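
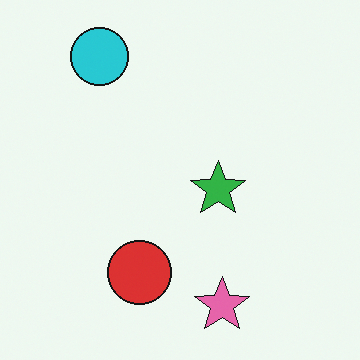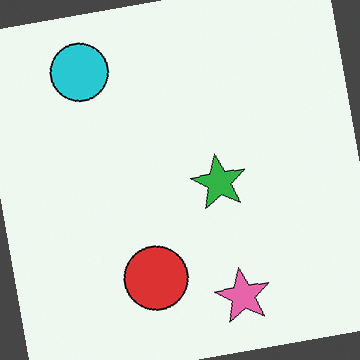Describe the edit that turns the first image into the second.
The second image is the first rotated counter-clockwise by a few degrees.

Every shape is tilted by the same angle and the image corners show triangular fill wedges — a whole-image rotation by a non-right angle.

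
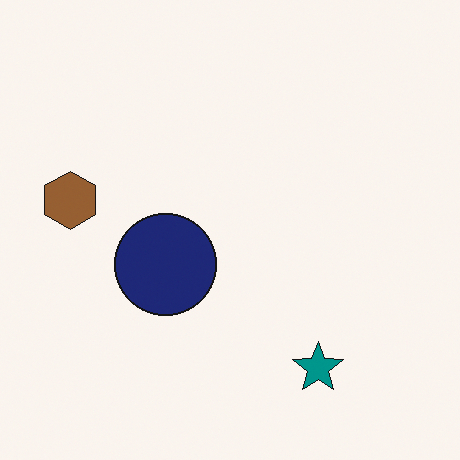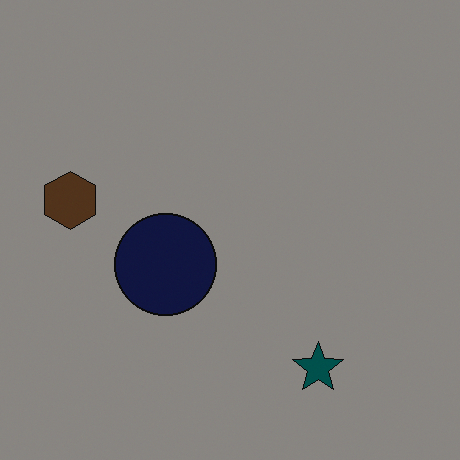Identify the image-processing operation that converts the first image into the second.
The second image is the first darkened a lot.

Every pixel — background and shapes alike — is uniformly darkened.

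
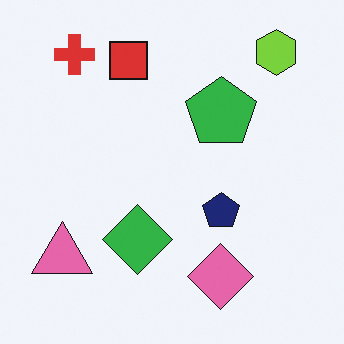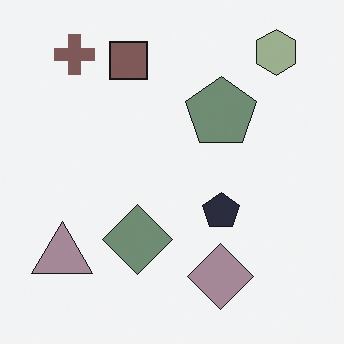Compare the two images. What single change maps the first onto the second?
It was made much more muted (saturation change).

All colors are more muted and greyish — a global saturation change.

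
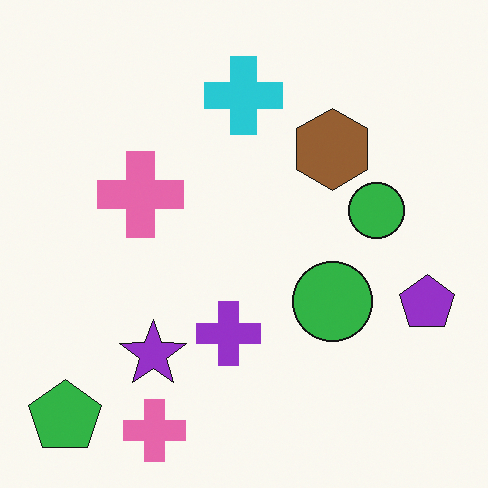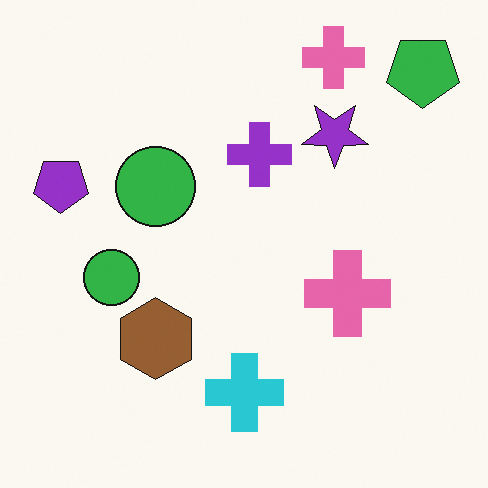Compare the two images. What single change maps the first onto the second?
This is the original image rotated 180°.

The green pentagon sits in the bottom-left of the first image and the top-right of the second — consistent with a whole-image 180° rotation.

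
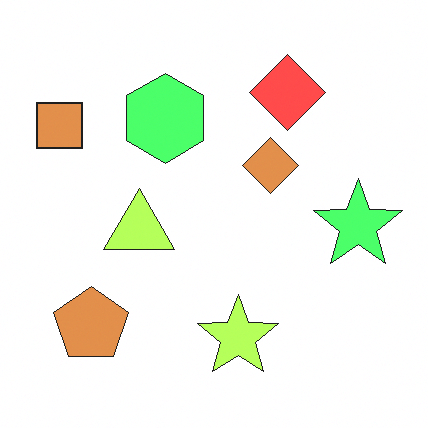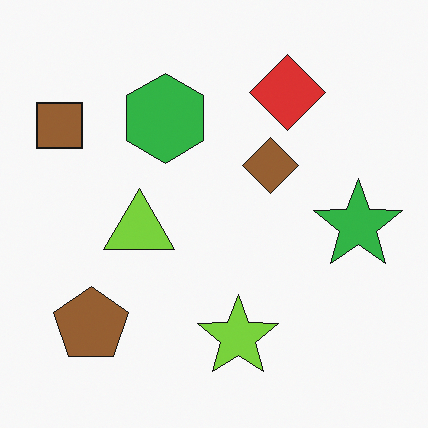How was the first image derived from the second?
Noticeably brightened.

Every pixel — background and shapes alike — is uniformly brightened.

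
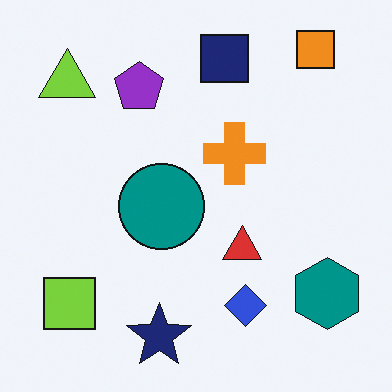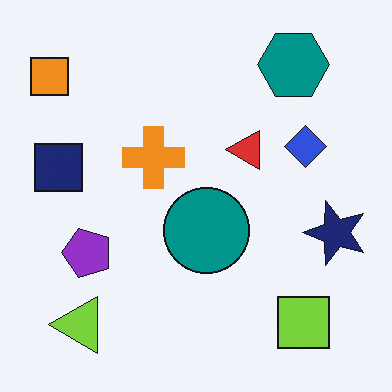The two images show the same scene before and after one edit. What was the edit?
This is the original image rotated 90° counter-clockwise.

The orange square sits in the top-right of the first image and the top-left of the second — consistent with a whole-image 90° counter-clockwise rotation.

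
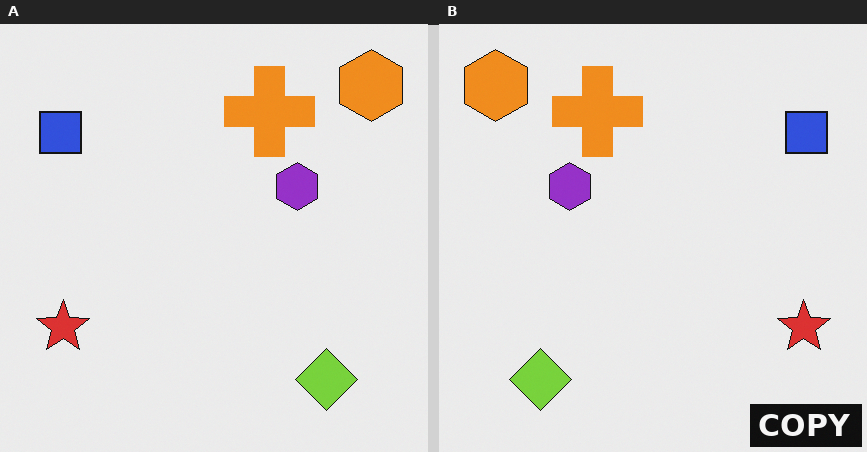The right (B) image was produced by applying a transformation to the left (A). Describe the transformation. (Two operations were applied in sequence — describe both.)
It was flipped horizontally (left ↔ right), then watermarked with the text "COPY" in the lower-right corner.

The orange hexagon is in the top-right of the left (A) image and the top-left of the right (B) — shapes on opposite sides of the vertical midline have swapped in a mirror flip. A dark label reading "COPY" appears in the lower-right corner.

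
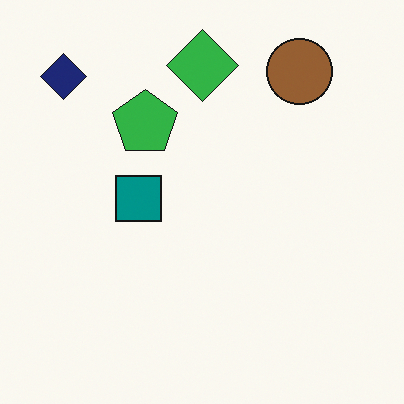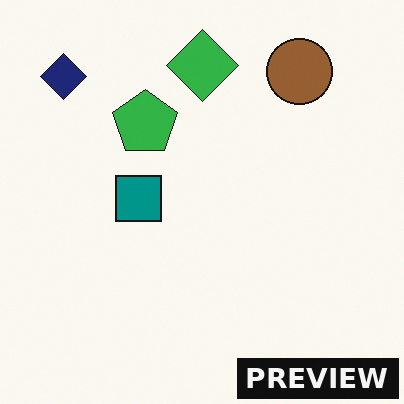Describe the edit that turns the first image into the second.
Watermarked with the text "PREVIEW" in the lower-right corner.

A dark label reading "PREVIEW" appears in the lower-right corner.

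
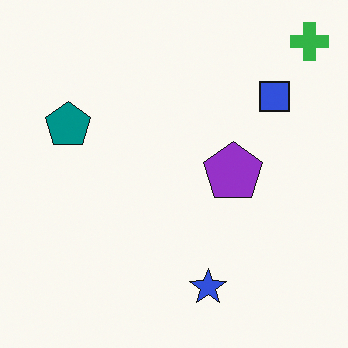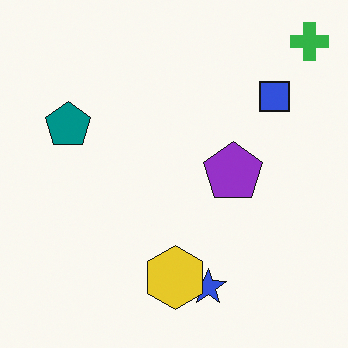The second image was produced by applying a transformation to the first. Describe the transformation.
This is the original image overlaid with an additional yellow hexagon.

A yellow hexagon appears in the second image that is absent from the first.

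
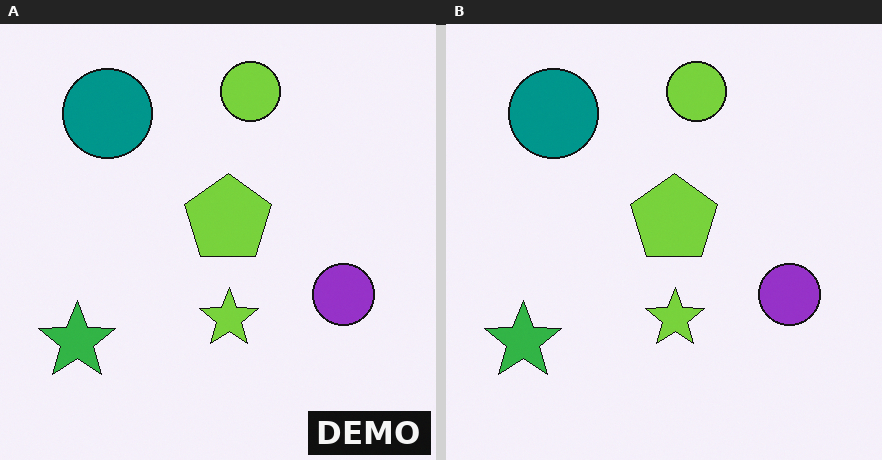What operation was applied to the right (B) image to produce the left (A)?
This is the original image watermarked with the text "DEMO" in the lower-right corner.

A dark label reading "DEMO" appears in the lower-right corner.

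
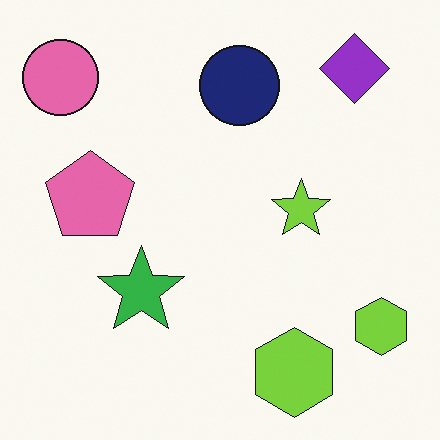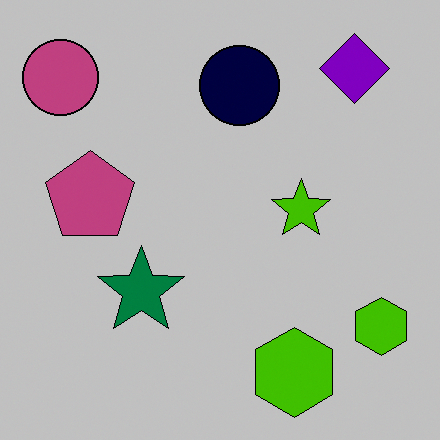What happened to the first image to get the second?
The second image is the first aggressively posterized.

Each flat color has snapped to a coarser quantized level — most visibly, the near-white background has dropped to a flat grey.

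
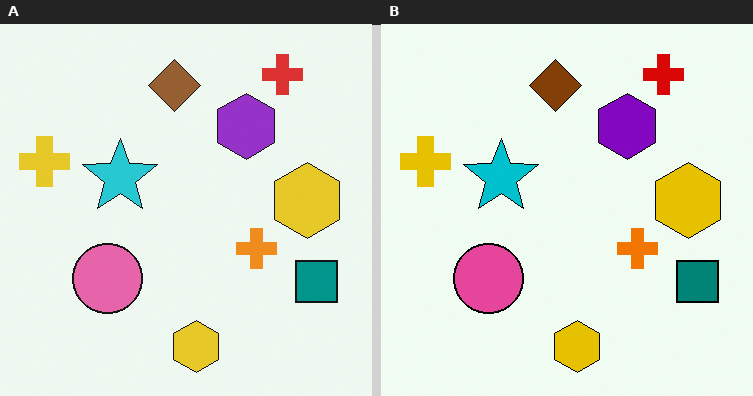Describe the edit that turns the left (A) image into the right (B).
It was given slightly increased contrast.

Tones are pushed away from mid-grey across the whole image — a global contrast change.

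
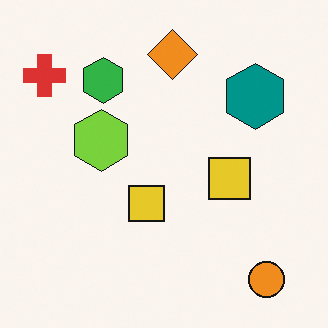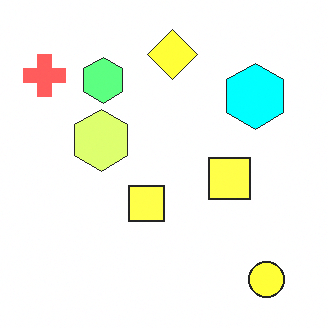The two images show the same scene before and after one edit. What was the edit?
The second image is the first brightened a lot.

Every pixel — background and shapes alike — is uniformly brightened.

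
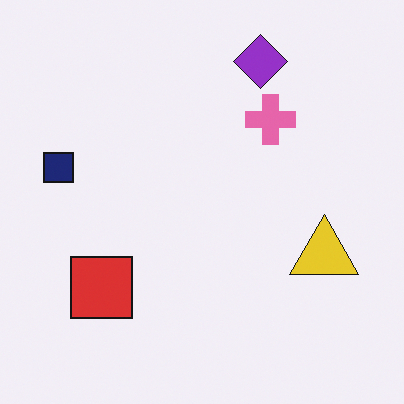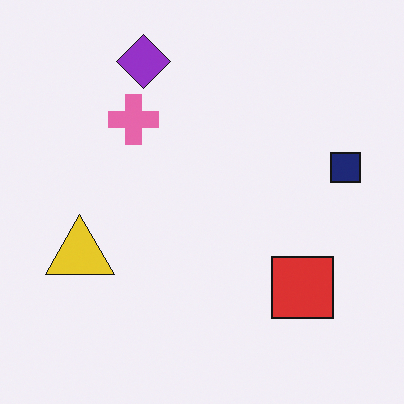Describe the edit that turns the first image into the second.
Flipped horizontally (left ↔ right).

The navy square is in the left of the first image and the right of the second — shapes on opposite sides of the vertical midline have swapped in a mirror flip.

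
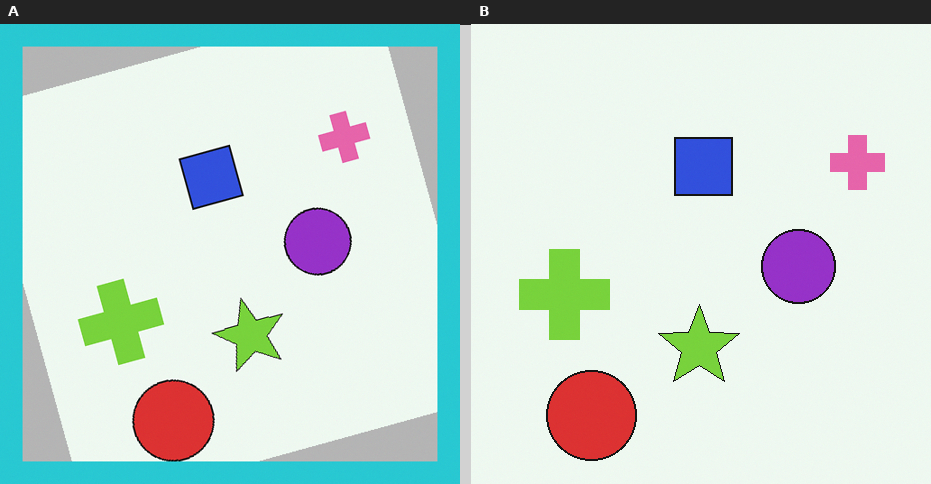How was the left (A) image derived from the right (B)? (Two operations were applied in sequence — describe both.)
The left (A) image is the right (B) rotated counter-clockwise by a moderate amount, then framed with a cyan border.

Every shape is tilted by the same angle and the image corners show triangular fill wedges — a whole-image rotation by a non-right angle. A solid cyan frame runs around the edge of the left (A) image, with the content slightly shrunk inside it.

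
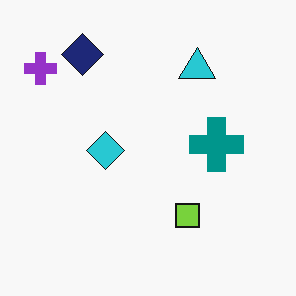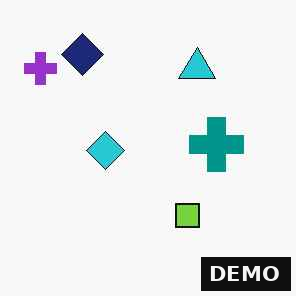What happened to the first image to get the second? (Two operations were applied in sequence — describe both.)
This is the original image JPEG-compressed with visible artifacts, then watermarked with the text "DEMO" in the lower-right corner.

Blocky 8×8 compression artifacts appear around shape edges and the flat background shows ringing — characteristic JPEG degradation. A dark label reading "DEMO" appears in the lower-right corner.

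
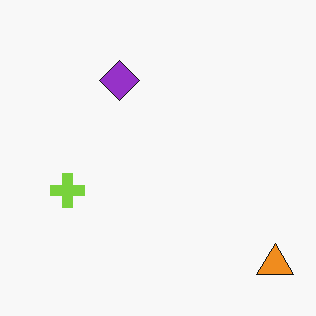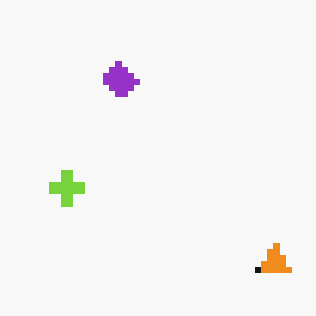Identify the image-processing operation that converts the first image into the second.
Moderately pixelated.

Shapes are reduced to large square blocks; fine edges and outlines are lost — a downscale-then-upscale (mosaic) effect.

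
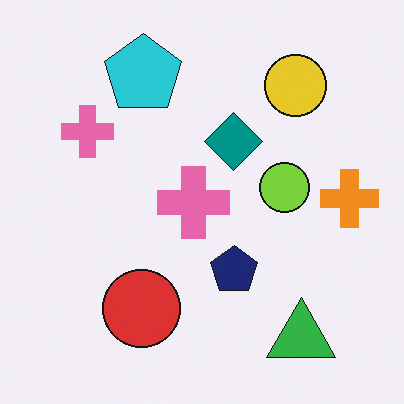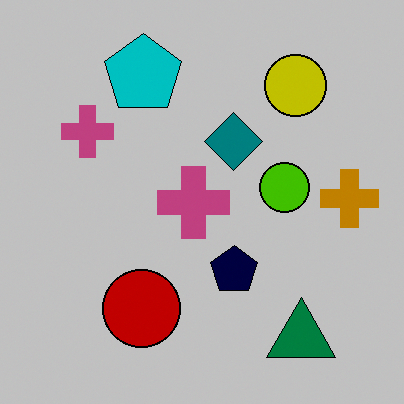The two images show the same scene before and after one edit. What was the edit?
The transformation is: aggressively posterized.

Each flat color has snapped to a coarser quantized level — most visibly, the near-white background has dropped to a flat grey.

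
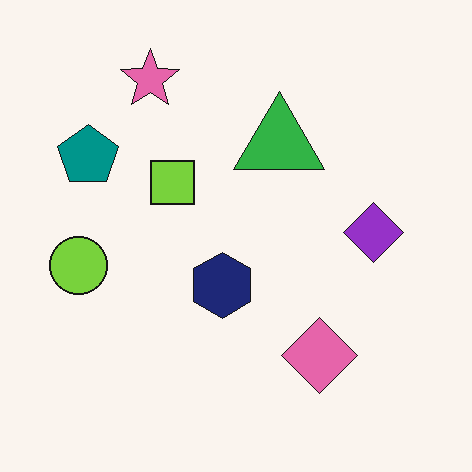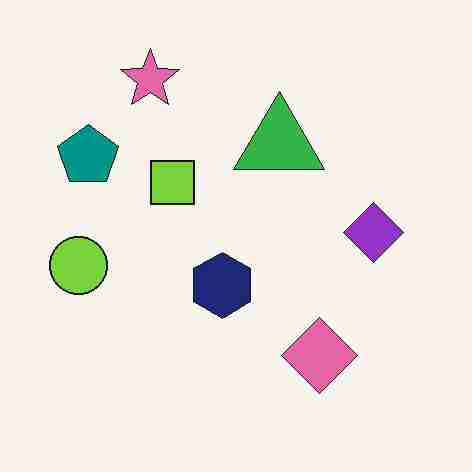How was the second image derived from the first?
The transformation is: degraded with heavy JPEG compression.

Blocky 8×8 compression artifacts appear around shape edges and the flat background shows ringing — characteristic JPEG degradation.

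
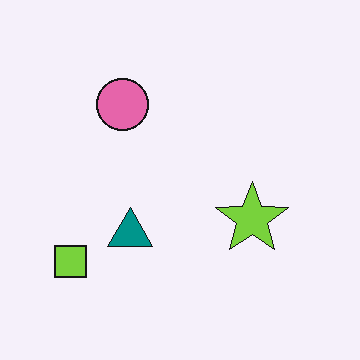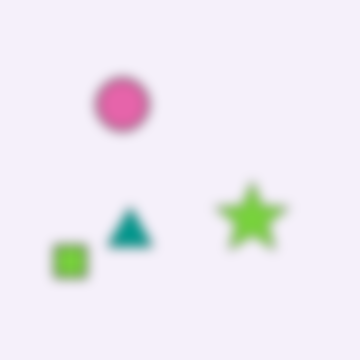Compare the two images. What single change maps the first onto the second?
It was heavily blurred.

Shape edges and outlines are uniformly softened across the whole image.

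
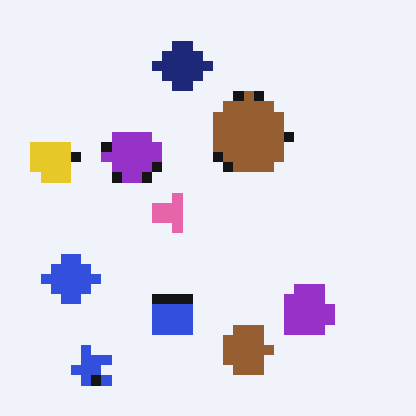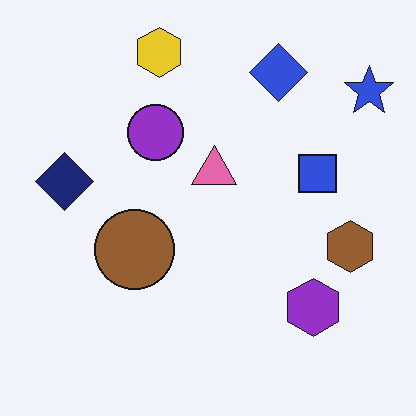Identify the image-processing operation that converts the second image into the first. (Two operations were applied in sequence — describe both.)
Transposed (reflected across the top-left ↔ bottom-right diagonal), then heavily pixelated into large blocks.

Shapes have swapped their row and column positions — what was in the top-right is now in the bottom-left — a diagonal reflection. Shapes are reduced to large square blocks; fine edges and outlines are lost — a downscale-then-upscale (mosaic) effect.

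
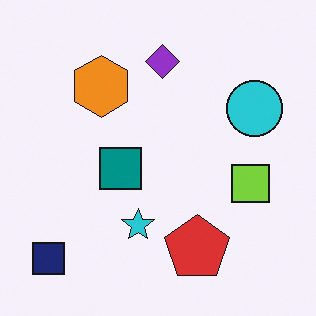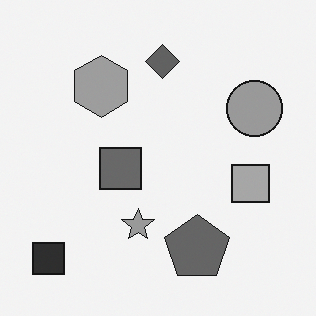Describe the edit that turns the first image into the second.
The second image is the first converted to grayscale.

All color is removed — every shape is now a shade of grey.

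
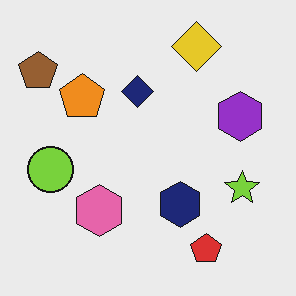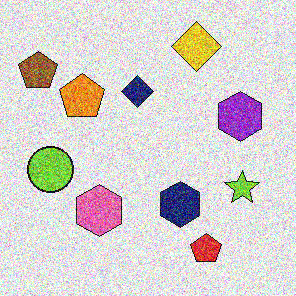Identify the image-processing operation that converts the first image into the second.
It was degraded with a thick layer of grain.

Random speckle covers the whole image, including the flat background.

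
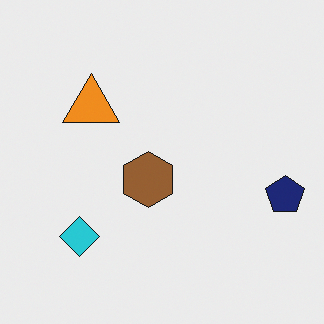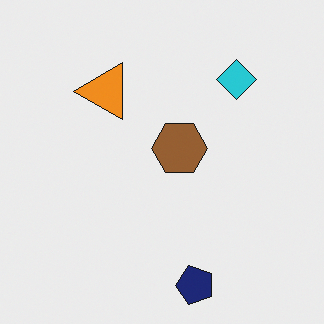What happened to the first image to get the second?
The second image is the first transposed (reflected across the top-left ↔ bottom-right diagonal).

Shapes have swapped their row and column positions — what was in the top-right is now in the bottom-left — a diagonal reflection.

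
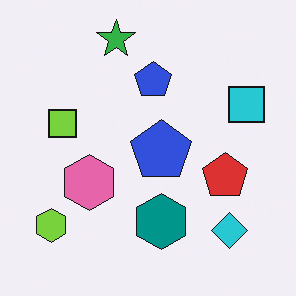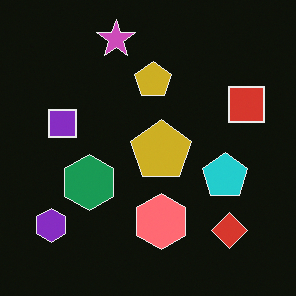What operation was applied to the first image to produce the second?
Color-inverted (negative).

The light background has become dark and every shape's color is its complement — a photographic negative.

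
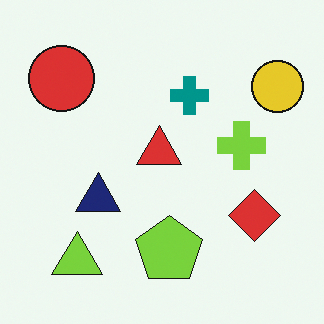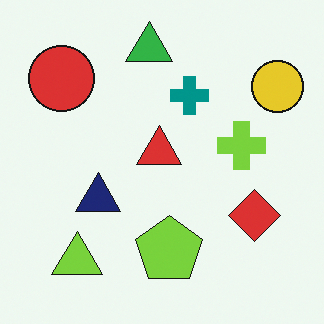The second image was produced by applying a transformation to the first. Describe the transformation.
It was overlaid with an additional green triangle.

A green triangle appears in the second image that is absent from the first.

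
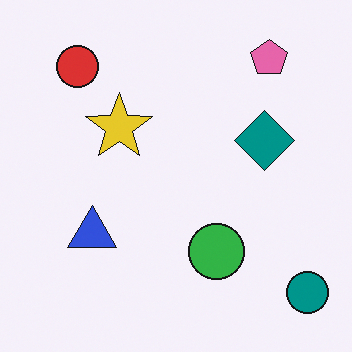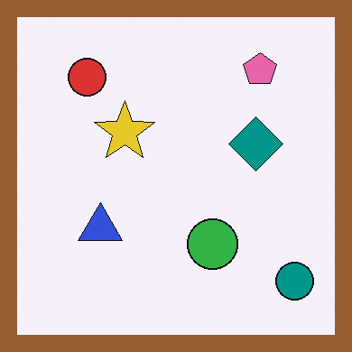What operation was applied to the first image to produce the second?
The image was framed with a brown border.

A solid brown frame runs around the edge of the second image, with the content slightly shrunk inside it.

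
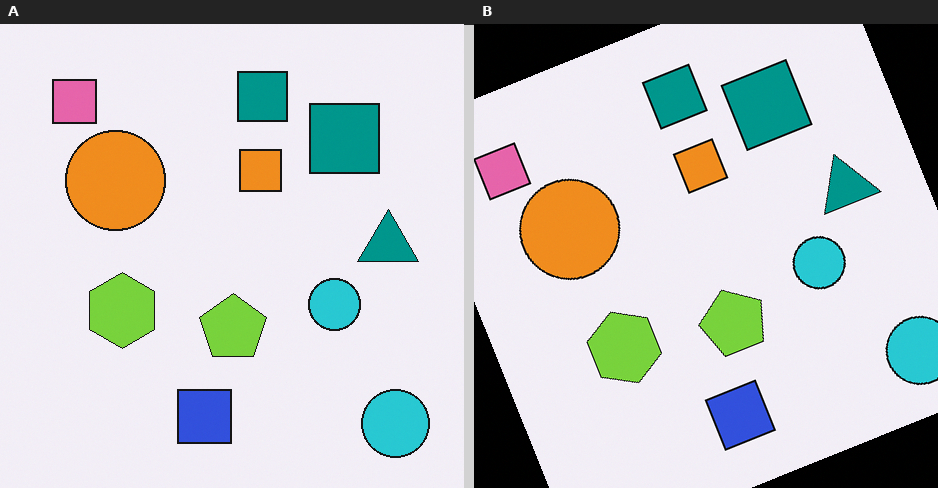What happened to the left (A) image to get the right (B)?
Rotated counter-clockwise by a moderate amount.

Every shape is tilted by the same angle and the image corners show triangular fill wedges — a whole-image rotation by a non-right angle.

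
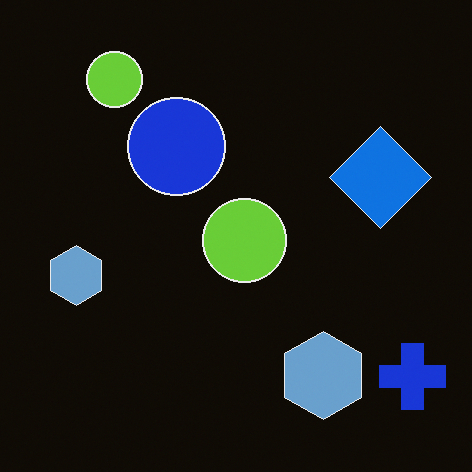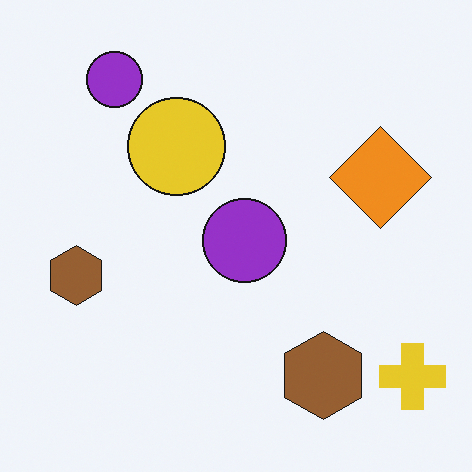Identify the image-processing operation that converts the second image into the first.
The image was color-inverted (negative).

The light background has become dark and every shape's color is its complement — a photographic negative.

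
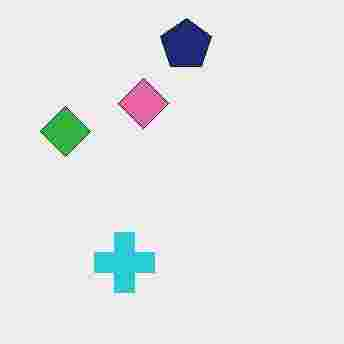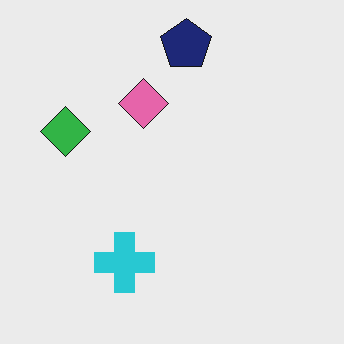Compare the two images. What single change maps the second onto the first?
This is the original image heavily JPEG-compressed with obvious blocking artifacts.

Blocky 8×8 compression artifacts appear around shape edges and the flat background shows ringing — characteristic JPEG degradation.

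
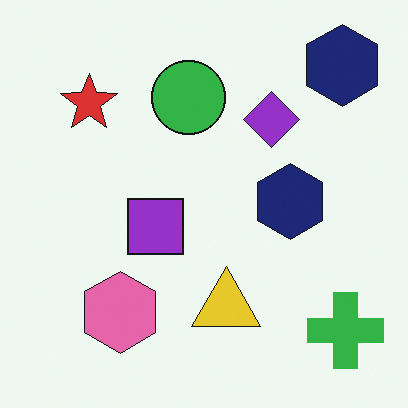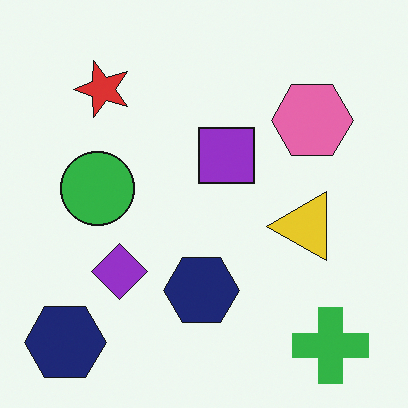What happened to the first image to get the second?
It was transposed (reflected across the top-left ↔ bottom-right diagonal).

Shapes have swapped their row and column positions — what was in the top-right is now in the bottom-left — a diagonal reflection.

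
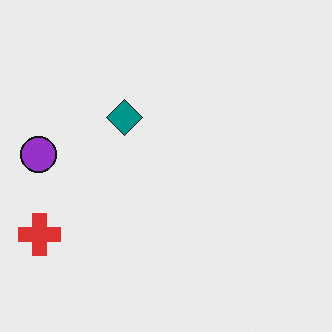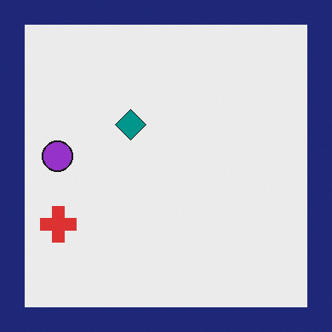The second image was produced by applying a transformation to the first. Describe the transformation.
This is the original image framed with a navy border.

A solid navy frame runs around the edge of the second image, with the content slightly shrunk inside it.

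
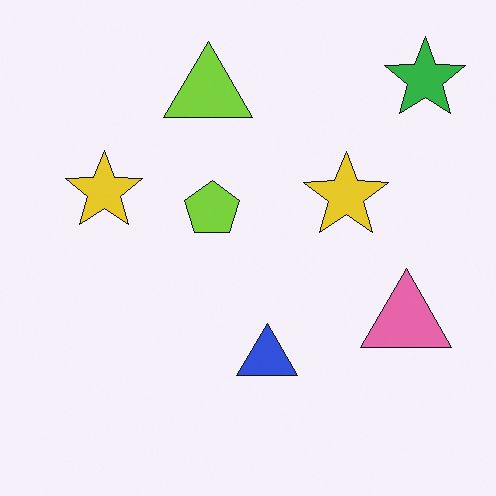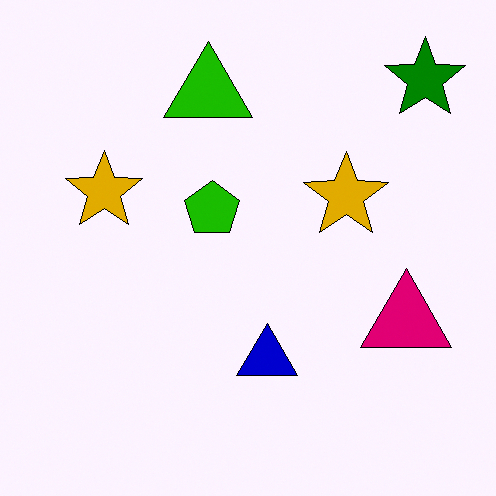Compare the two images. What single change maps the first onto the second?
The transformation is: given much higher contrast.

Tones are pushed away from mid-grey across the whole image — a global contrast change.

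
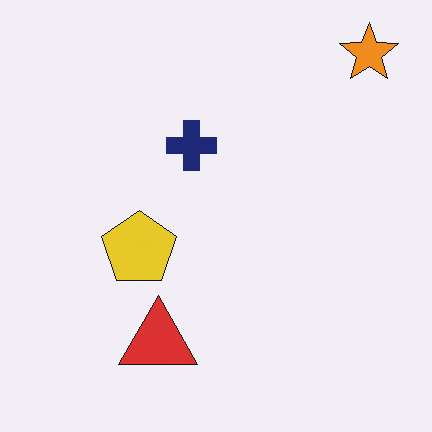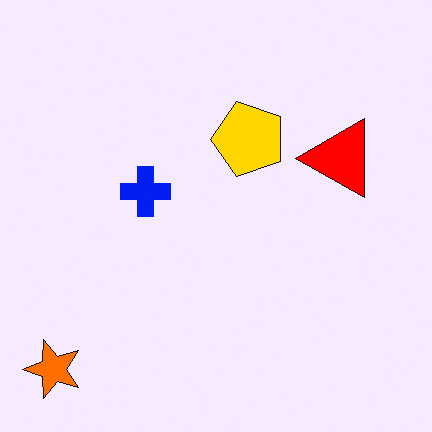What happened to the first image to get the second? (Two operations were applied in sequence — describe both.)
The transformation is: transposed (reflected across the top-left ↔ bottom-right diagonal), then made much more vivid (saturation change).

Shapes have swapped their row and column positions — what was in the top-right is now in the bottom-left — a diagonal reflection. All colors are more vivid — a global saturation change.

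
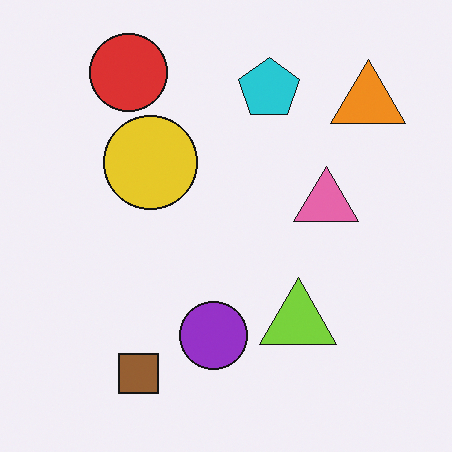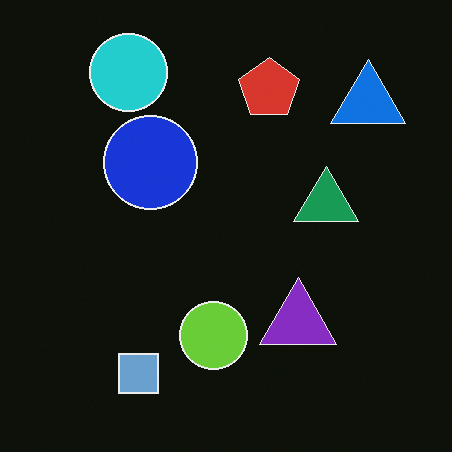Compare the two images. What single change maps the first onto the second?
This is the original image color-inverted (negative).

The light background has become dark and every shape's color is its complement — a photographic negative.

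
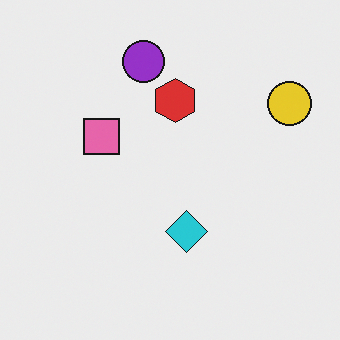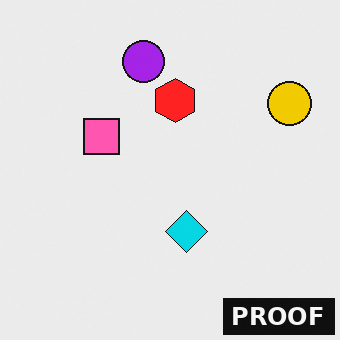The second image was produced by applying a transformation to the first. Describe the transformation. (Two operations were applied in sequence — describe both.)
Slightly oversaturated, then watermarked with the text "PROOF" in the lower-right corner.

All colors are more vivid — a global saturation change. A dark label reading "PROOF" appears in the lower-right corner.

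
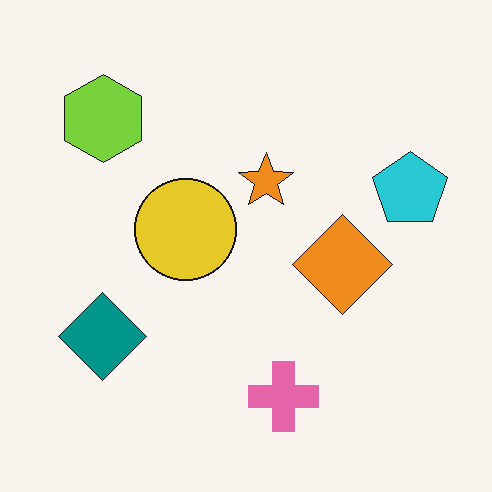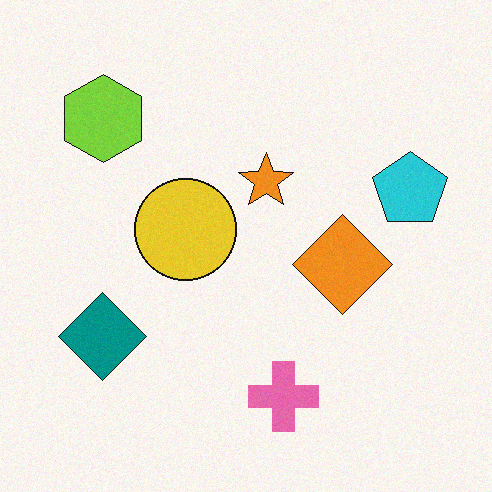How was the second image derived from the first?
Degraded with light additive noise.

Random speckle covers the whole image, including the flat background.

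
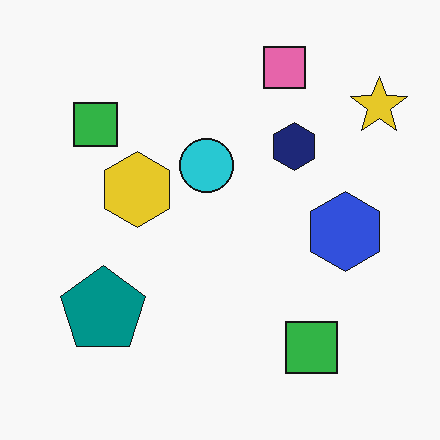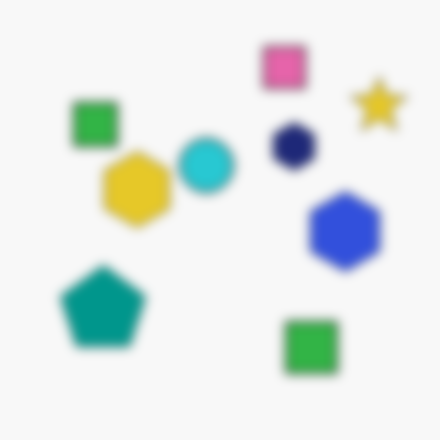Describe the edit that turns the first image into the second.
The second image is the first heavily blurred.

Shape edges and outlines are uniformly softened across the whole image.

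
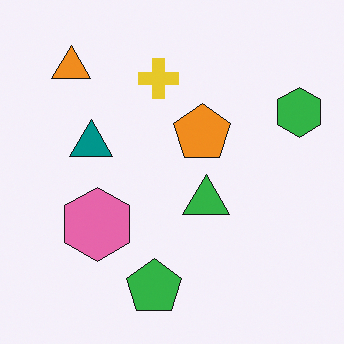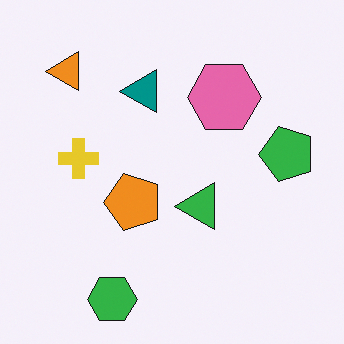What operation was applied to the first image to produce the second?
The image was transposed (reflected across the top-left ↔ bottom-right diagonal).

Shapes have swapped their row and column positions — what was in the top-right is now in the bottom-left — a diagonal reflection.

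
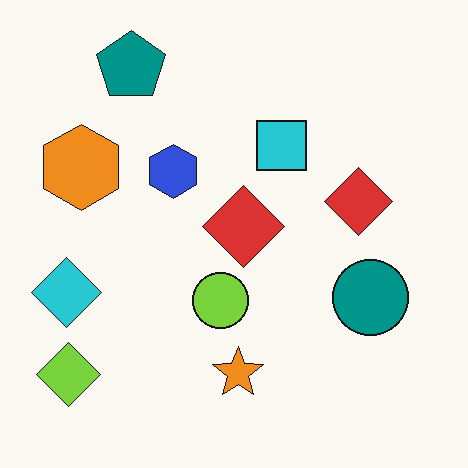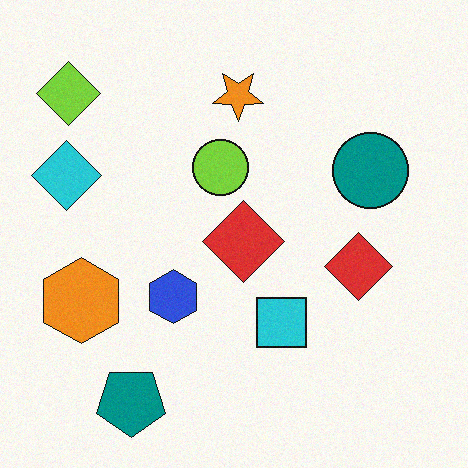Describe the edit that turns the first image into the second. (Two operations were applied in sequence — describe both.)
It was flipped vertically (top ↔ bottom), then degraded with light additive noise.

The teal pentagon is in the top-left of the first image and the bottom-left of the second — shapes on opposite sides of the horizontal midline have swapped in a mirror flip. Random speckle covers the whole image, including the flat background.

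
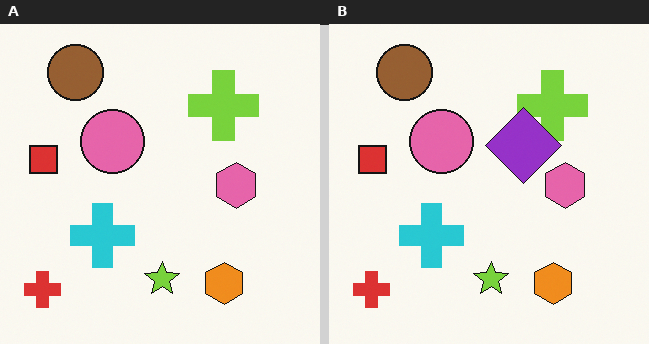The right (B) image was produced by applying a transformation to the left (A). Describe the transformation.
The transformation is: overlaid with an additional purple diamond.

A purple diamond appears in the right (B) image that is absent from the left (A).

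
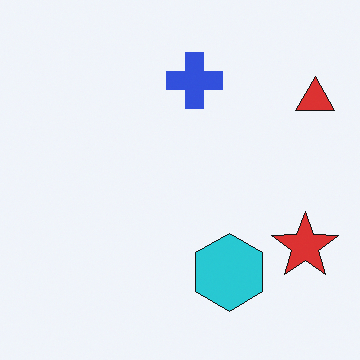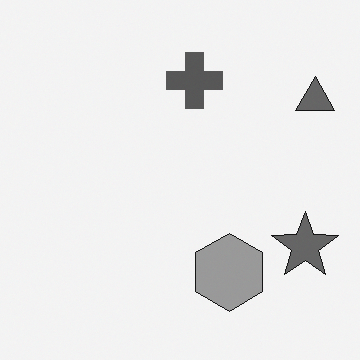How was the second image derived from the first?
This is the original image converted to grayscale.

All color is removed — every shape is now a shade of grey.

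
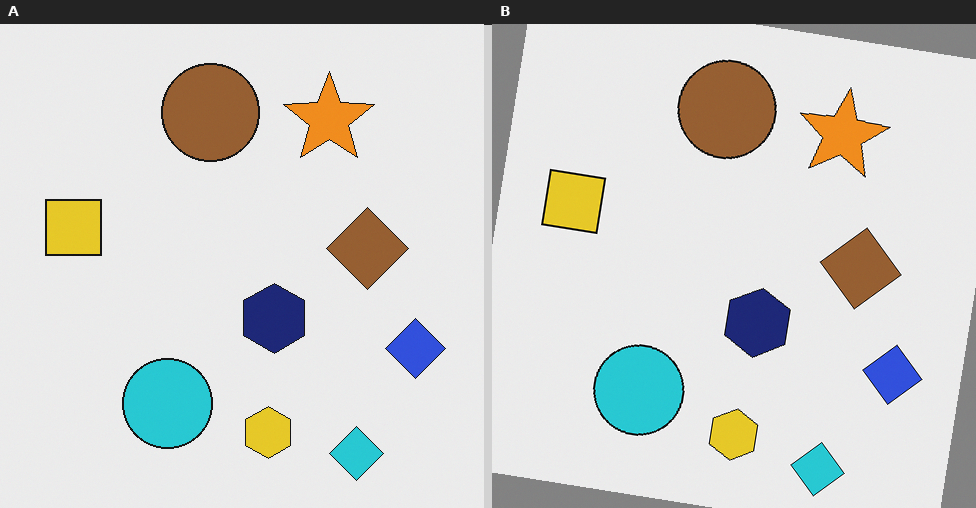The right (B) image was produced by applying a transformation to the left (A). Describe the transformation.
The image was rotated clockwise by a slight angle.

Every shape is tilted by the same angle and the image corners show triangular fill wedges — a whole-image rotation by a non-right angle.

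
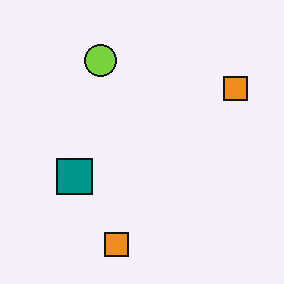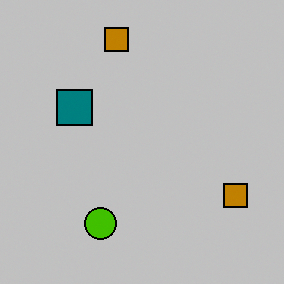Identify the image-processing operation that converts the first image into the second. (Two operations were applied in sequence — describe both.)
The second image is the first heavily posterized to just a handful of flat colors, then flipped vertically (top ↔ bottom).

Each flat color has snapped to a coarser quantized level — most visibly, the near-white background has dropped to a flat grey. The lime circle is in the top of the first image and the bottom of the second — shapes on opposite sides of the horizontal midline have swapped in a mirror flip.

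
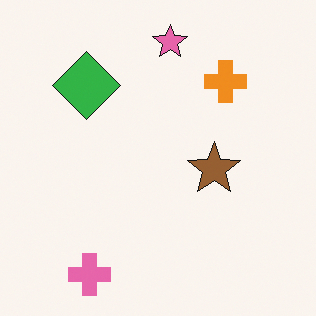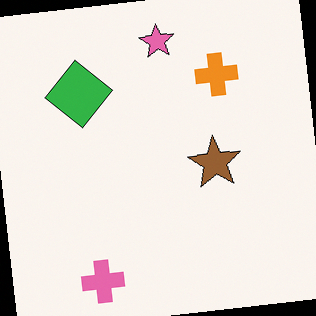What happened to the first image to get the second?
The image was rotated counter-clockwise by a slight angle.

Every shape is tilted by the same angle and the image corners show triangular fill wedges — a whole-image rotation by a non-right angle.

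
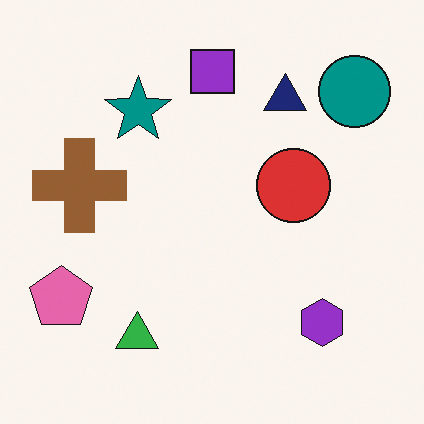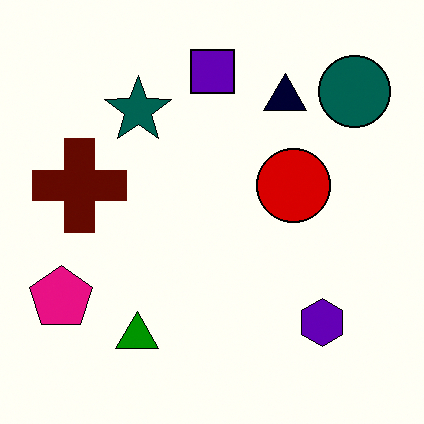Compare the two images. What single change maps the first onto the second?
The transformation is: boosted in contrast.

Tones are pushed away from mid-grey across the whole image — a global contrast change.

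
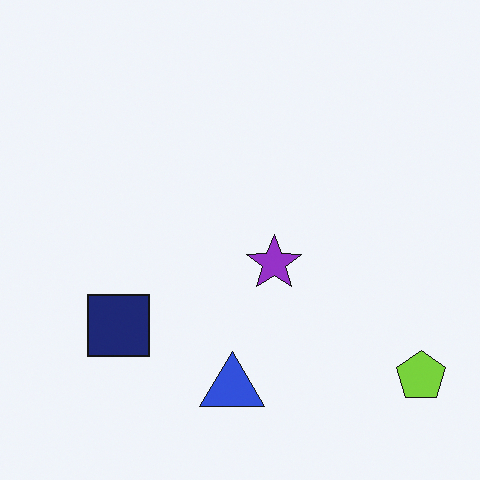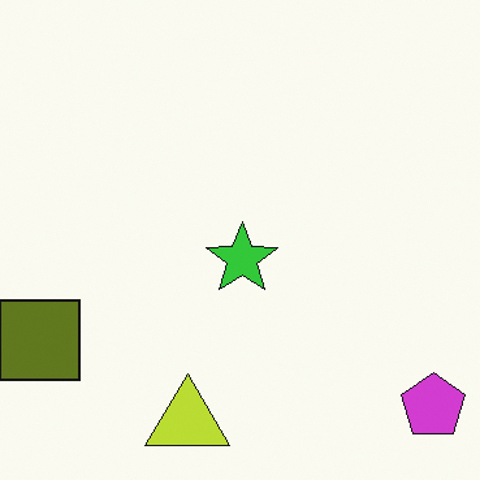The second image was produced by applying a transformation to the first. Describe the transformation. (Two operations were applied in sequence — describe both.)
It was hue-shifted by a large amount, then cropped slightly and scaled back up.

Every shape's color has rotated by the same amount around the hue wheel — a uniform hue shift. The visible shapes are larger and the field of view is narrower; shapes near the original edges may be partly or wholly outside the frame — a crop-and-rescale.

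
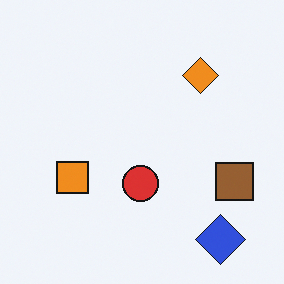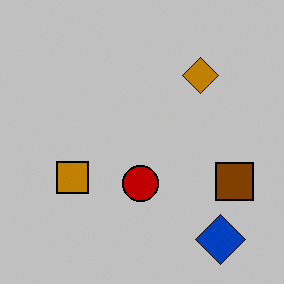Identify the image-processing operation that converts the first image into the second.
The transformation is: aggressively posterized.

Each flat color has snapped to a coarser quantized level — most visibly, the near-white background has dropped to a flat grey.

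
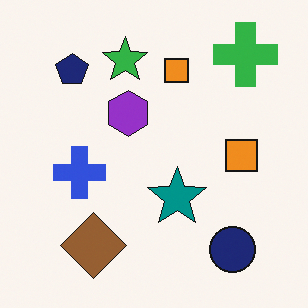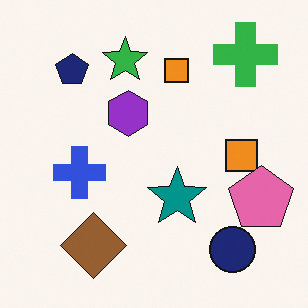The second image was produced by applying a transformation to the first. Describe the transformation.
The transformation is: overlaid with an additional pink pentagon.

A pink pentagon appears in the second image that is absent from the first.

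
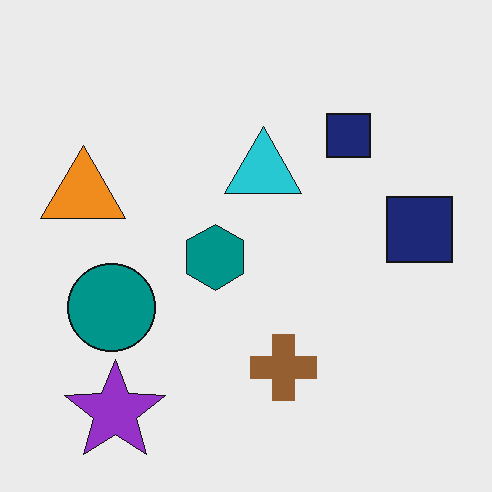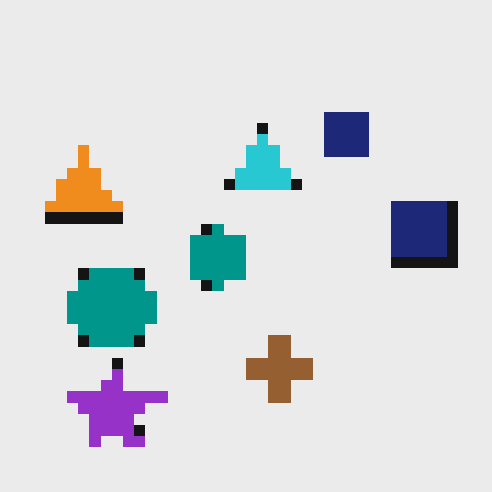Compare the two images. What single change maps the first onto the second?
The second image is the first heavily pixelated into large blocks.

Shapes are reduced to large square blocks; fine edges and outlines are lost — a downscale-then-upscale (mosaic) effect.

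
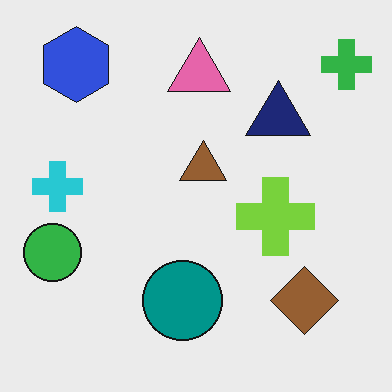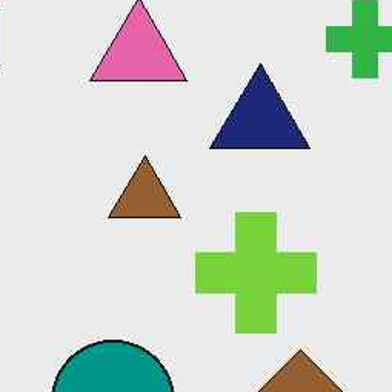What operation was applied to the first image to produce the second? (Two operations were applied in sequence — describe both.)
The second image is the first JPEG-compressed with visible artifacts, then cropped to a modestly smaller region and rescaled.

Blocky 8×8 compression artifacts appear around shape edges and the flat background shows ringing — characteristic JPEG degradation. The visible shapes are larger and the field of view is narrower; shapes near the original edges may be partly or wholly outside the frame — a crop-and-rescale.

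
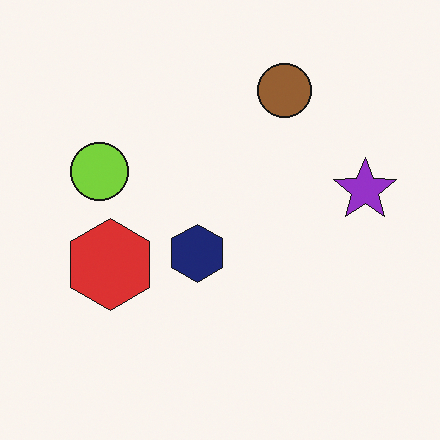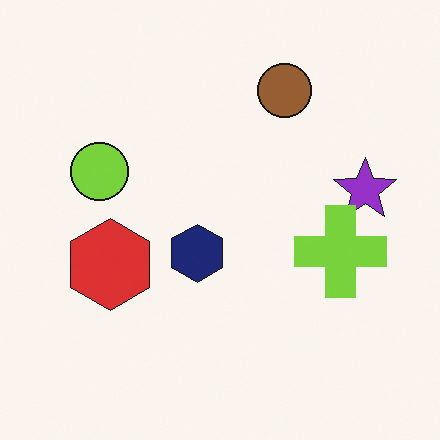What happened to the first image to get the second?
The second image is the first overlaid with an additional lime cross.

A lime cross appears in the second image that is absent from the first.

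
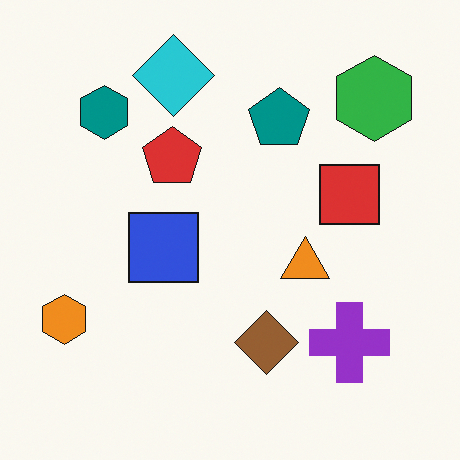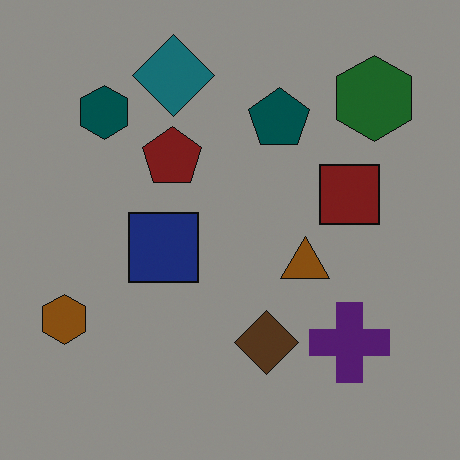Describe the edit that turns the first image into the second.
This is the original image darkened a lot.

Every pixel — background and shapes alike — is uniformly darkened.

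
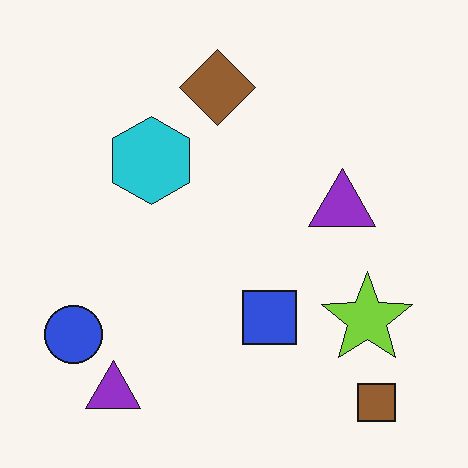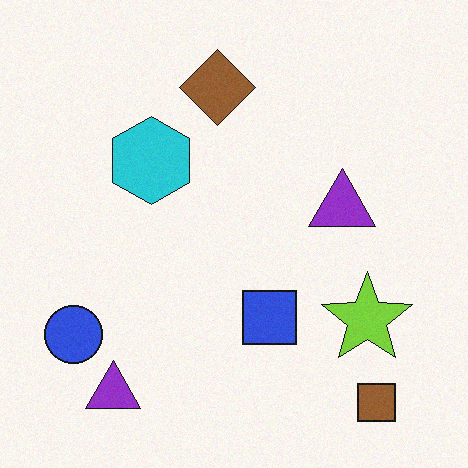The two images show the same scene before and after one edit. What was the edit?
This is the original image degraded with a light layer of grain.

Random speckle covers the whole image, including the flat background.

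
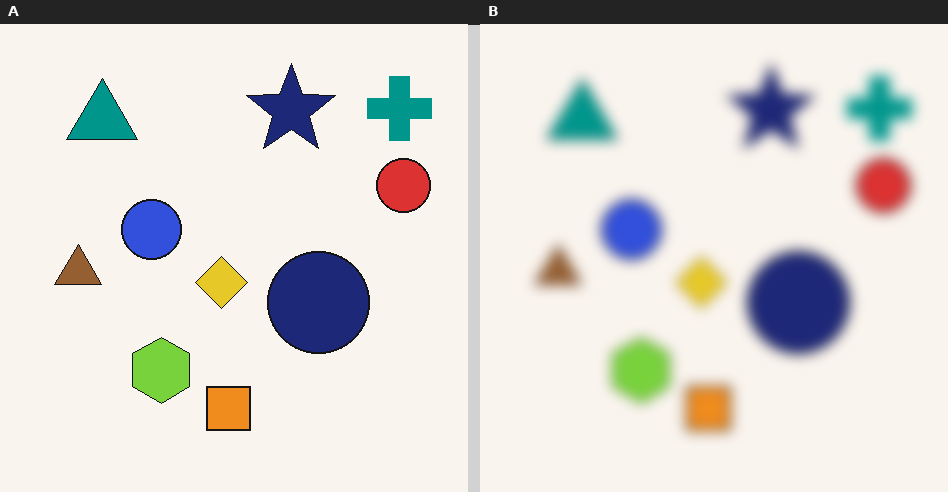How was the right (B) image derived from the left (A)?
The image was heavily blurred.

Shape edges and outlines are uniformly softened across the whole image.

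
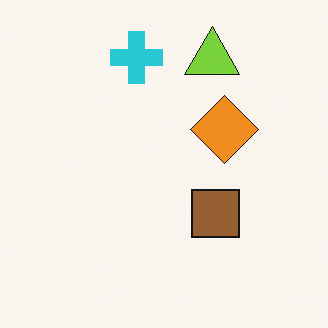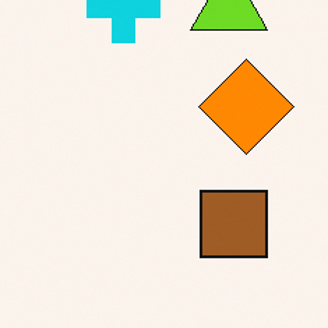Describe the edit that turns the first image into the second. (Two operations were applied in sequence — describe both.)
This is the original image cropped slightly and scaled back up, then slightly oversaturated.

The visible shapes are larger and the field of view is narrower; shapes near the original edges may be partly or wholly outside the frame — a crop-and-rescale. All colors are more vivid — a global saturation change.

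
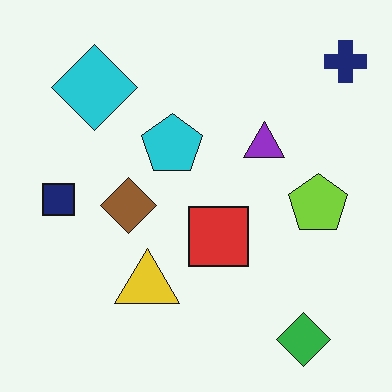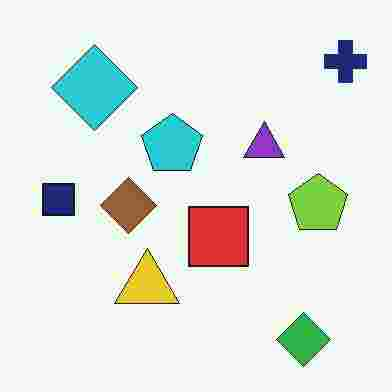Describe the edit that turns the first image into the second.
The second image is the first heavily JPEG-compressed with obvious blocking artifacts.

Blocky 8×8 compression artifacts appear around shape edges and the flat background shows ringing — characteristic JPEG degradation.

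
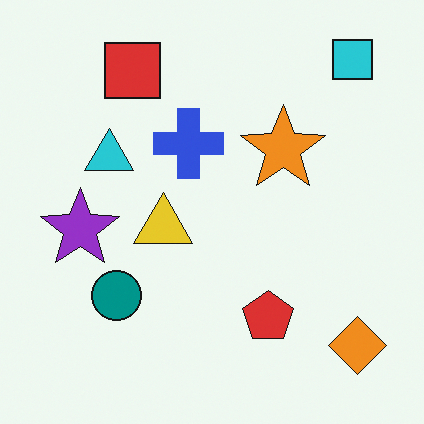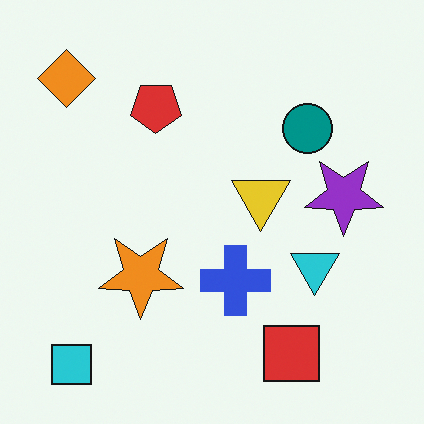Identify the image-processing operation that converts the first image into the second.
The second image is the first rotated 180°.

The cyan square sits in the top-right of the first image and the bottom-left of the second — consistent with a whole-image 180° rotation.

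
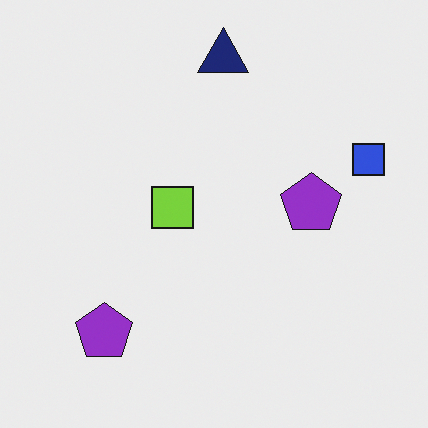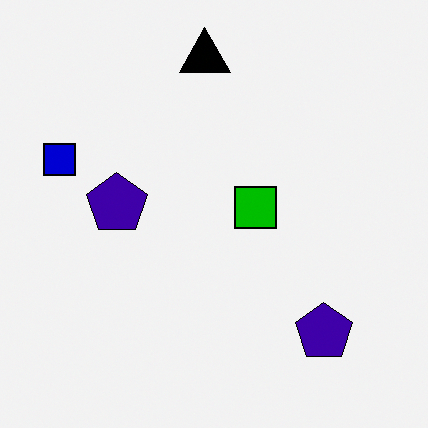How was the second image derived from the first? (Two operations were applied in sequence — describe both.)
This is the original image flipped horizontally (left ↔ right), then given much higher contrast.

The blue square is in the right of the first image and the left of the second — shapes on opposite sides of the vertical midline have swapped in a mirror flip. Tones are pushed away from mid-grey across the whole image — a global contrast change.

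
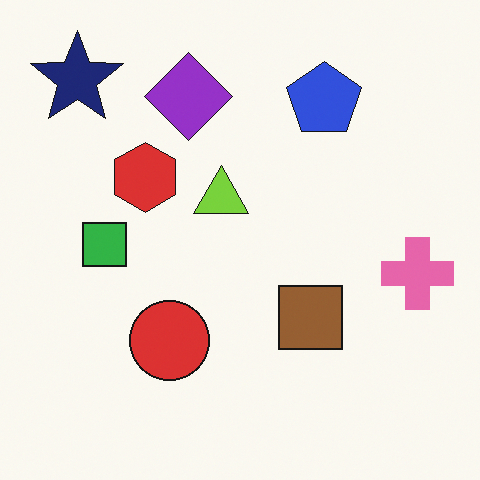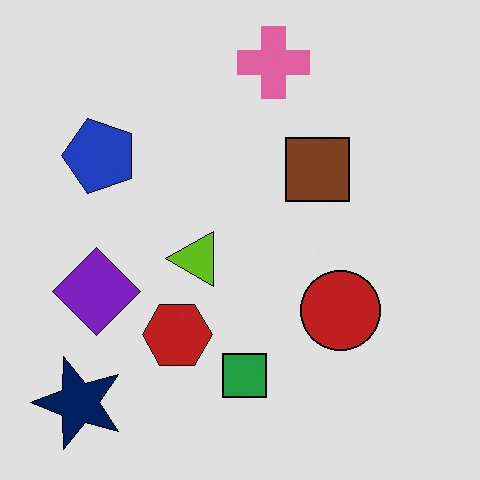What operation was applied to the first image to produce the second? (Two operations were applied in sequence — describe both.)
The image was rotated 90° counter-clockwise, then posterized to a reduced palette.

The navy star sits in the top-left of the first image and the bottom-left of the second — consistent with a whole-image 90° counter-clockwise rotation. Each flat color has snapped to a coarser quantized level — most visibly, the near-white background has dropped to a flat grey.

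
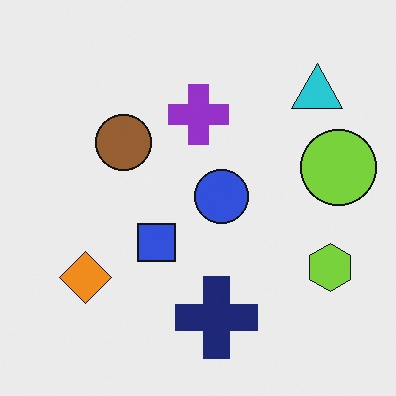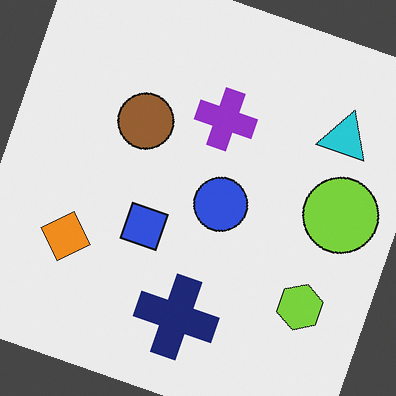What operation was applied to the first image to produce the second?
The second image is the first rotated clockwise by a moderate amount.

Every shape is tilted by the same angle and the image corners show triangular fill wedges — a whole-image rotation by a non-right angle.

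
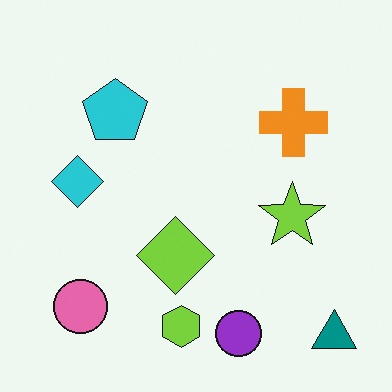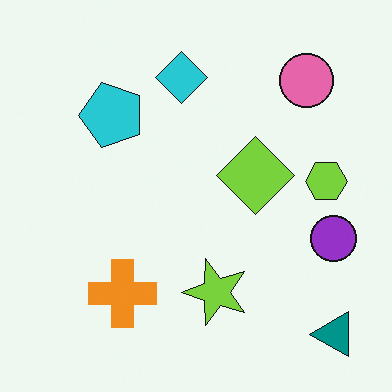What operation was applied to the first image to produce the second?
Transposed (reflected across the top-left ↔ bottom-right diagonal).

Shapes have swapped their row and column positions — what was in the top-right is now in the bottom-left — a diagonal reflection.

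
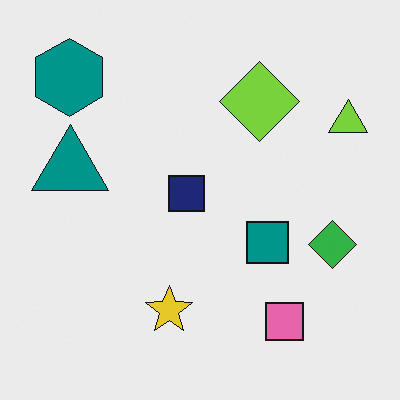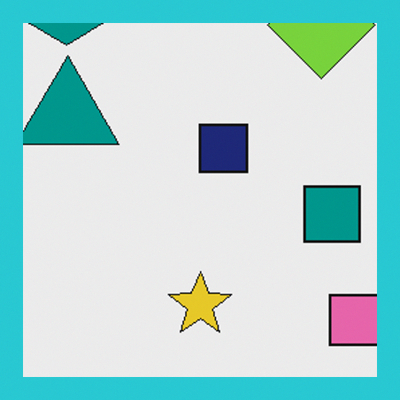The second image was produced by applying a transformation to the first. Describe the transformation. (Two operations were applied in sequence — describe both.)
Cropped slightly and scaled back up, then framed with a cyan border.

The visible shapes are larger and the field of view is narrower; shapes near the original edges may be partly or wholly outside the frame — a crop-and-rescale. A solid cyan frame runs around the edge of the second image, with the content slightly shrunk inside it.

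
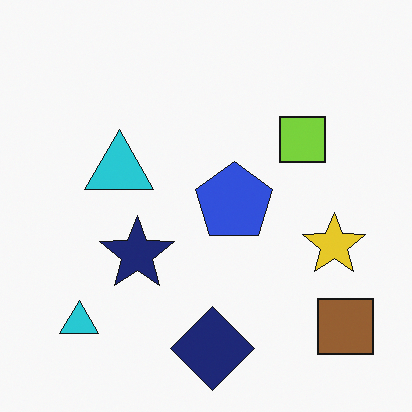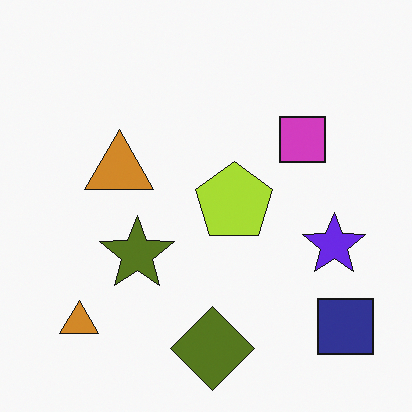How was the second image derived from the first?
Hue-shifted through roughly half the color wheel.

Every shape's color has rotated by the same amount around the hue wheel — a uniform hue shift.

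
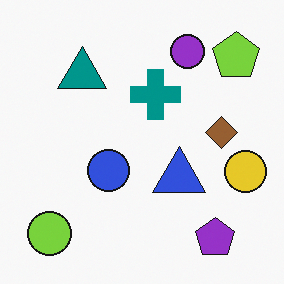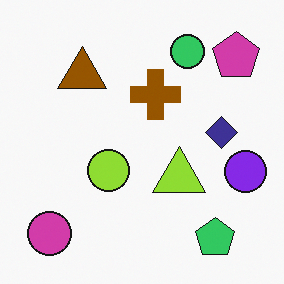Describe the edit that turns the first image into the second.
This is the original image hue-shifted by a large amount.

Every shape's color has rotated by the same amount around the hue wheel — a uniform hue shift.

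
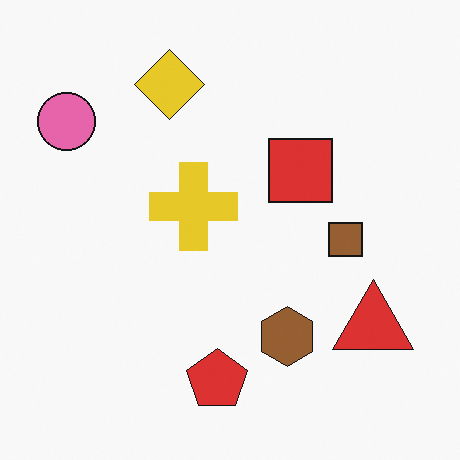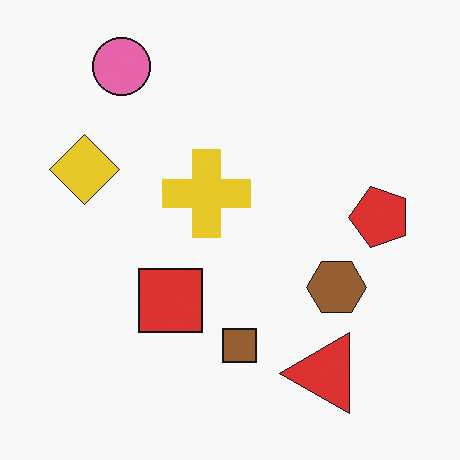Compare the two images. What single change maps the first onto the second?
The image was transposed (reflected across the top-left ↔ bottom-right diagonal).

Shapes have swapped their row and column positions — what was in the top-right is now in the bottom-left — a diagonal reflection.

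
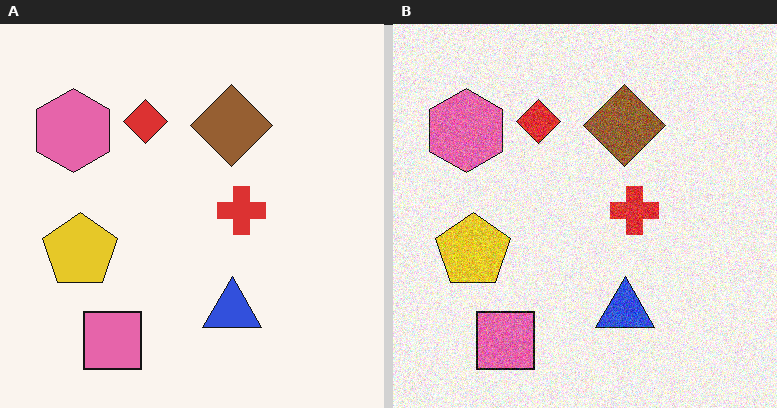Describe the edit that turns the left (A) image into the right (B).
The image was degraded with moderate additive noise.

Random speckle covers the whole image, including the flat background.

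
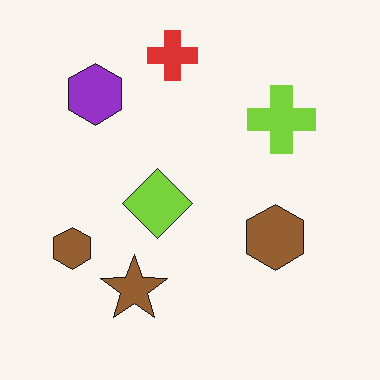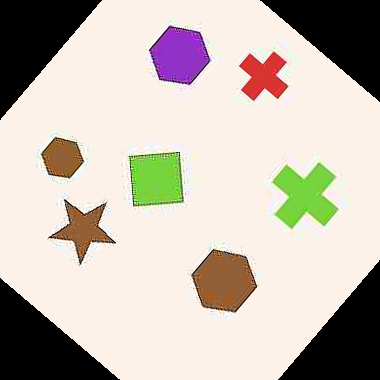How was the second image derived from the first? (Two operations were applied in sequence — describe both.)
Degraded with heavy JPEG compression, then rotated clockwise by a large amount — several tens of degrees.

Blocky 8×8 compression artifacts appear around shape edges and the flat background shows ringing — characteristic JPEG degradation. Every shape is tilted by the same angle and the image corners show triangular fill wedges — a whole-image rotation by a non-right angle.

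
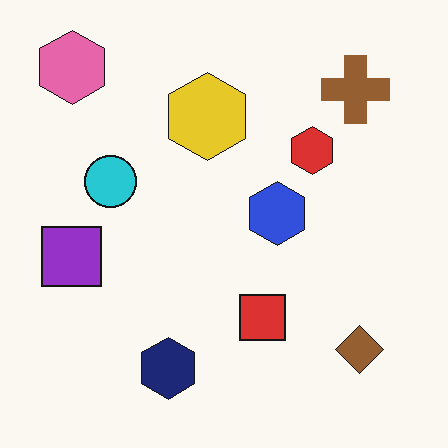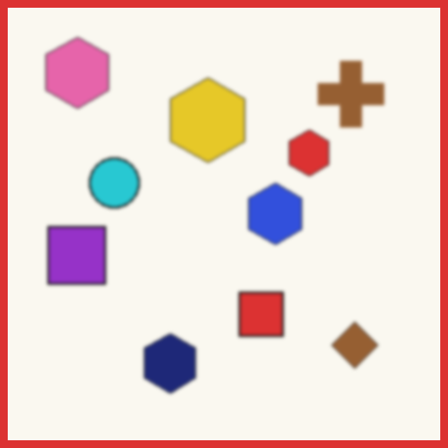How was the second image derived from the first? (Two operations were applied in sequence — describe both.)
It was given a subtle gaussian blur, then framed with a red border.

Shape edges and outlines are uniformly softened across the whole image. A solid red frame runs around the edge of the second image, with the content slightly shrunk inside it.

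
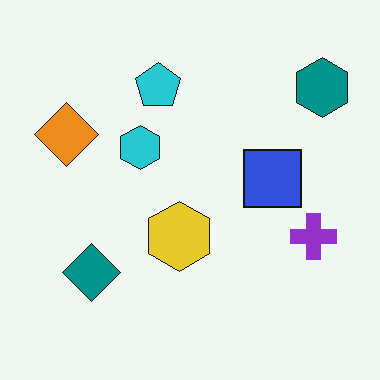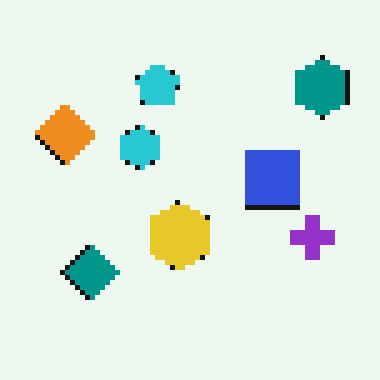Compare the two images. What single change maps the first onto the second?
It was mildly pixelated.

Shapes are reduced to large square blocks; fine edges and outlines are lost — a downscale-then-upscale (mosaic) effect.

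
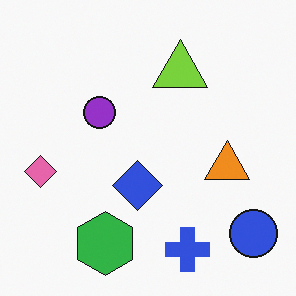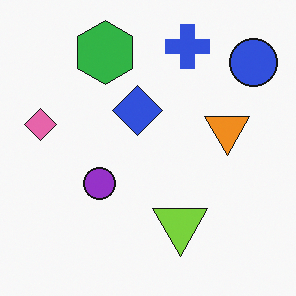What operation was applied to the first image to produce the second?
The transformation is: flipped vertically (top ↔ bottom).

The blue cross is in the bottom of the first image and the top of the second — shapes on opposite sides of the horizontal midline have swapped in a mirror flip.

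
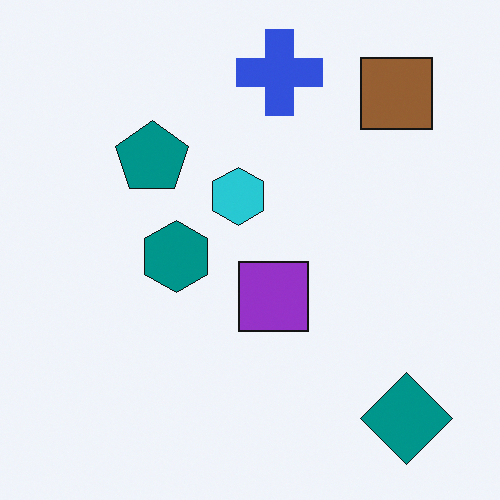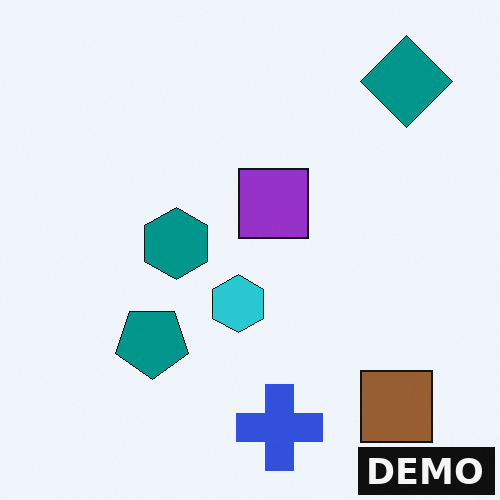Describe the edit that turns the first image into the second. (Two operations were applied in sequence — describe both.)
Flipped vertically (top ↔ bottom), then watermarked with the text "DEMO" in the lower-right corner.

The blue cross is in the top of the first image and the bottom of the second — shapes on opposite sides of the horizontal midline have swapped in a mirror flip. A dark label reading "DEMO" appears in the lower-right corner.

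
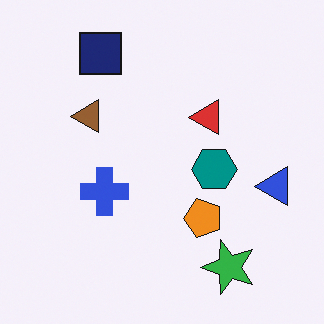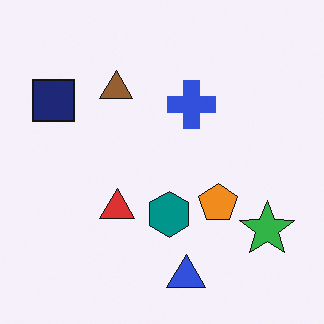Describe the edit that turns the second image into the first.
The transformation is: transposed (reflected across the top-left ↔ bottom-right diagonal).

Shapes have swapped their row and column positions — what was in the top-right is now in the bottom-left — a diagonal reflection.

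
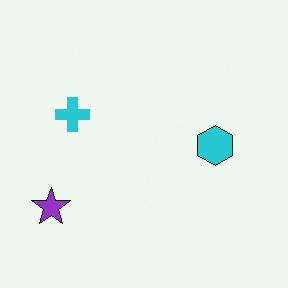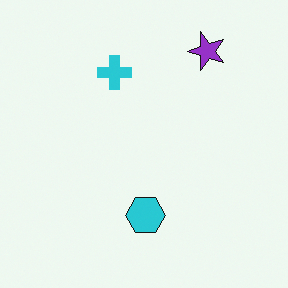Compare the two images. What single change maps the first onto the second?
The second image is the first transposed (reflected across the top-left ↔ bottom-right diagonal).

Shapes have swapped their row and column positions — what was in the top-right is now in the bottom-left — a diagonal reflection.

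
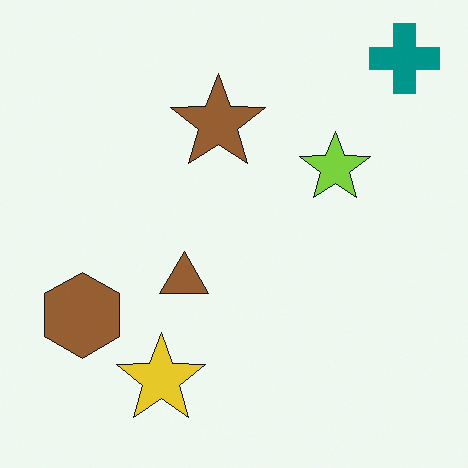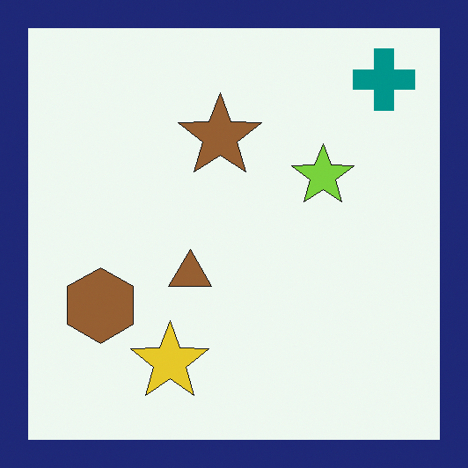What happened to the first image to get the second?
The second image is the first framed with a navy border.

A solid navy frame runs around the edge of the second image, with the content slightly shrunk inside it.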